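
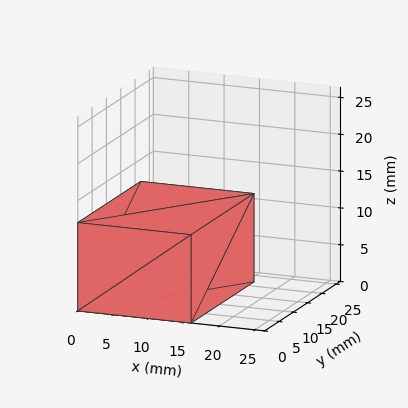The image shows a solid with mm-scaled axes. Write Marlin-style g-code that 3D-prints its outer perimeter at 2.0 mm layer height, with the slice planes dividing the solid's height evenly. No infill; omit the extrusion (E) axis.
Reading the render: the shape is a rectangular box, roughly 16 × 22 mm footprint and 12 mm tall (dimensions read to the nearest mm from the axis ticks). For the g-code, the solid's height is divided into equal slices at the stated Δz and each level perimeter traced with G1 moves after a G0 lift.

; perimeter-only toolpath
G21 ; units = mm
G90 ; absolute positioning
G28 ; home
; layer 1
G0 Z2.0
G0 X0.0 Y0.0
G1 X16.0 Y0.0
G1 X16.0 Y22.0
G1 X0.0 Y22.0
G1 X0.0 Y0.0
; layer 2
G0 Z4.0
G0 X0.0 Y0.0
G1 X16.0 Y0.0
G1 X16.0 Y22.0
G1 X0.0 Y22.0
G1 X0.0 Y0.0
; layer 3
G0 Z6.0
G0 X0.0 Y0.0
G1 X16.0 Y0.0
G1 X16.0 Y22.0
G1 X0.0 Y22.0
G1 X0.0 Y0.0
; layer 4
G0 Z8.0
G0 X0.0 Y0.0
G1 X16.0 Y0.0
G1 X16.0 Y22.0
G1 X0.0 Y22.0
G1 X0.0 Y0.0
; layer 5
G0 Z10.0
G0 X0.0 Y0.0
G1 X16.0 Y0.0
G1 X16.0 Y22.0
G1 X0.0 Y22.0
G1 X0.0 Y0.0
; layer 6
G0 Z12.0
G0 X0.0 Y0.0
G1 X16.0 Y0.0
G1 X16.0 Y22.0
G1 X0.0 Y22.0
G1 X0.0 Y0.0
M2 ; end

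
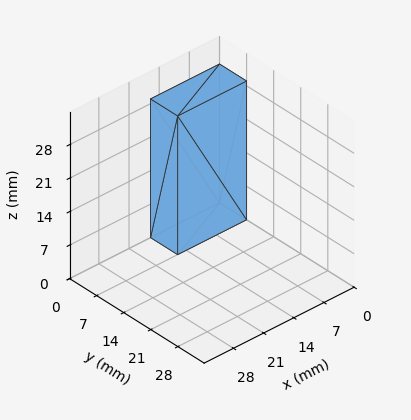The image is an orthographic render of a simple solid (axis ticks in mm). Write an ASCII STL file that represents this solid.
Reading the render: the shape is a rectangular box, roughly 16 × 7 mm footprint and 29 mm tall (dimensions read to the nearest mm from the axis ticks). For the STL, each face is triangulated and given an outward normal.

solid part
  facet normal 0.0000 0.0000 -1.0000
    outer loop
      vertex 16.00 7.00 0.00
      vertex 16.00 0.00 0.00
      vertex 0.00 0.00 0.00
    endloop
  endfacet
  facet normal 0.0000 0.0000 -1.0000
    outer loop
      vertex 0.00 7.00 0.00
      vertex 16.00 7.00 0.00
      vertex 0.00 0.00 0.00
    endloop
  endfacet
  facet normal 0.0000 0.0000 1.0000
    outer loop
      vertex 0.00 0.00 29.00
      vertex 16.00 0.00 29.00
      vertex 16.00 7.00 29.00
    endloop
  endfacet
  facet normal 0.0000 0.0000 1.0000
    outer loop
      vertex 0.00 0.00 29.00
      vertex 16.00 7.00 29.00
      vertex 0.00 7.00 29.00
    endloop
  endfacet
  facet normal 0.0000 -1.0000 0.0000
    outer loop
      vertex 0.00 0.00 0.00
      vertex 16.00 0.00 0.00
      vertex 16.00 0.00 29.00
    endloop
  endfacet
  facet normal 0.0000 -1.0000 0.0000
    outer loop
      vertex 0.00 0.00 0.00
      vertex 16.00 0.00 29.00
      vertex 0.00 0.00 29.00
    endloop
  endfacet
  facet normal 0.0000 1.0000 0.0000
    outer loop
      vertex 16.00 7.00 29.00
      vertex 16.00 7.00 0.00
      vertex 0.00 7.00 0.00
    endloop
  endfacet
  facet normal 0.0000 1.0000 0.0000
    outer loop
      vertex 0.00 7.00 29.00
      vertex 16.00 7.00 29.00
      vertex 0.00 7.00 0.00
    endloop
  endfacet
  facet normal -1.0000 0.0000 0.0000
    outer loop
      vertex 0.00 7.00 29.00
      vertex 0.00 7.00 0.00
      vertex 0.00 0.00 0.00
    endloop
  endfacet
  facet normal -1.0000 0.0000 0.0000
    outer loop
      vertex 0.00 0.00 29.00
      vertex 0.00 7.00 29.00
      vertex 0.00 0.00 0.00
    endloop
  endfacet
  facet normal 1.0000 0.0000 0.0000
    outer loop
      vertex 16.00 0.00 0.00
      vertex 16.00 7.00 0.00
      vertex 16.00 7.00 29.00
    endloop
  endfacet
  facet normal 1.0000 0.0000 0.0000
    outer loop
      vertex 16.00 0.00 0.00
      vertex 16.00 7.00 29.00
      vertex 16.00 0.00 29.00
    endloop
  endfacet
endsolid part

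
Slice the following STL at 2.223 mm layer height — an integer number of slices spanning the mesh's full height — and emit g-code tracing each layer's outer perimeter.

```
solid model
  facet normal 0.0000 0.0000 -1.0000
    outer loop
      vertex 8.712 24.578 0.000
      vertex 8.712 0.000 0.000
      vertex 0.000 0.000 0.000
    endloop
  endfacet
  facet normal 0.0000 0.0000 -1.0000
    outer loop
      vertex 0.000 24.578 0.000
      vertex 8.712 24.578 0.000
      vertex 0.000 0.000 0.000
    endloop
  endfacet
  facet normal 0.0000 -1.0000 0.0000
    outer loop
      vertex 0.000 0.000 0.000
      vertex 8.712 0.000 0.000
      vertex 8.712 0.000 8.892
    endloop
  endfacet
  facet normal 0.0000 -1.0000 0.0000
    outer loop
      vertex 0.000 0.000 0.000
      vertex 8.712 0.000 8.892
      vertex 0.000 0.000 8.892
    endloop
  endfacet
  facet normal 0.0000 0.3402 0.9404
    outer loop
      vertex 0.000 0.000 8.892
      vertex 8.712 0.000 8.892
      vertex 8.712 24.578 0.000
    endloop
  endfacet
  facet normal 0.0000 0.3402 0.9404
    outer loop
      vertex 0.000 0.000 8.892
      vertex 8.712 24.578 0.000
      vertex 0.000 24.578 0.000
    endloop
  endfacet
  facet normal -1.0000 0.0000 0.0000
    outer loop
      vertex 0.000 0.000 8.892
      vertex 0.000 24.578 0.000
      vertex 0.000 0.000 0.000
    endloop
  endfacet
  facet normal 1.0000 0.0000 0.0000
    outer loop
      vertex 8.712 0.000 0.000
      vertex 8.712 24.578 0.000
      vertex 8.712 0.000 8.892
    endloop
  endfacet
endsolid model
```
; perimeter-only toolpath
G21 ; units = mm
G90 ; absolute positioning
G28 ; home
; layer 1
G0 Z2.223
G0 X0.000 Y0.000
G1 X8.712 Y0.000
G1 X8.712 Y18.433
G1 X0.000 Y18.433
G1 X0.000 Y0.000
; layer 2
G0 Z4.446
G0 X0.000 Y0.000
G1 X8.712 Y0.000
G1 X8.712 Y12.289
G1 X0.000 Y12.289
G1 X0.000 Y0.000
; layer 3
G0 Z6.669
G0 X0.000 Y0.000
G1 X8.712 Y0.000
G1 X8.712 Y6.144
G1 X0.000 Y6.144
G1 X0.000 Y0.000
M2 ; end

The solid is a wedge (ramp): 8.71 × 24.6 mm base, rising to 8.89 mm along the y=0 edge and sloping linearly to z=0 at y=24.6. Slicing at Δz = 2.223 mm — 4 equal slices spanning the solid's height, so layer i sits at z = i·h/4 — gives 3 non-empty perimeters. Each is a 4-segment closed polygon; G0 lifts to the layer z and rapids to the start vertex, then G1 traces the edges. The cross-section shrinks linearly with z (the slice at the apex is degenerate and omitted).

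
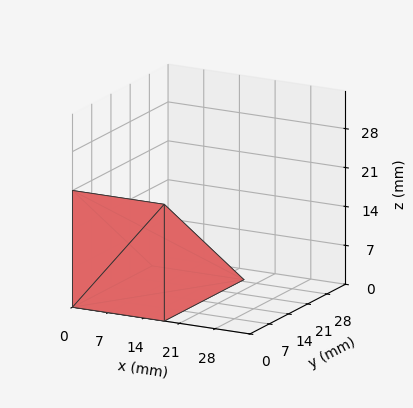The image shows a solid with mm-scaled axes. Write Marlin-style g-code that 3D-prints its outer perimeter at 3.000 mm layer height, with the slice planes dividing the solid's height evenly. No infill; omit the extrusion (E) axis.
Reading the render: the shape is a wedge (ramp): 18 × 29 mm base, rising to 21 mm along the y=0 edge and sloping linearly to z=0 at y=29 (dimensions read to the nearest mm from the axis ticks). For the g-code, the solid's height is divided into equal slices at the stated Δz and each level perimeter traced with G1 moves after a G0 lift.

; perimeter-only toolpath
G21 ; units = mm
G90 ; absolute positioning
G28 ; home
; layer 1
G0 Z3.000
G0 X0.000 Y0.000
G1 X18.000 Y0.000
G1 X18.000 Y24.857
G1 X0.000 Y24.857
G1 X0.000 Y0.000
; layer 2
G0 Z6.000
G0 X0.000 Y0.000
G1 X18.000 Y0.000
G1 X18.000 Y20.714
G1 X0.000 Y20.714
G1 X0.000 Y0.000
; layer 3
G0 Z9.000
G0 X0.000 Y0.000
G1 X18.000 Y0.000
G1 X18.000 Y16.571
G1 X0.000 Y16.571
G1 X0.000 Y0.000
; layer 4
G0 Z12.000
G0 X0.000 Y0.000
G1 X18.000 Y0.000
G1 X18.000 Y12.429
G1 X0.000 Y12.429
G1 X0.000 Y0.000
; layer 5
G0 Z15.000
G0 X0.000 Y0.000
G1 X18.000 Y0.000
G1 X18.000 Y8.286
G1 X0.000 Y8.286
G1 X0.000 Y0.000
; layer 6
G0 Z18.000
G0 X0.000 Y0.000
G1 X18.000 Y0.000
G1 X18.000 Y4.143
G1 X0.000 Y4.143
G1 X0.000 Y0.000
M2 ; end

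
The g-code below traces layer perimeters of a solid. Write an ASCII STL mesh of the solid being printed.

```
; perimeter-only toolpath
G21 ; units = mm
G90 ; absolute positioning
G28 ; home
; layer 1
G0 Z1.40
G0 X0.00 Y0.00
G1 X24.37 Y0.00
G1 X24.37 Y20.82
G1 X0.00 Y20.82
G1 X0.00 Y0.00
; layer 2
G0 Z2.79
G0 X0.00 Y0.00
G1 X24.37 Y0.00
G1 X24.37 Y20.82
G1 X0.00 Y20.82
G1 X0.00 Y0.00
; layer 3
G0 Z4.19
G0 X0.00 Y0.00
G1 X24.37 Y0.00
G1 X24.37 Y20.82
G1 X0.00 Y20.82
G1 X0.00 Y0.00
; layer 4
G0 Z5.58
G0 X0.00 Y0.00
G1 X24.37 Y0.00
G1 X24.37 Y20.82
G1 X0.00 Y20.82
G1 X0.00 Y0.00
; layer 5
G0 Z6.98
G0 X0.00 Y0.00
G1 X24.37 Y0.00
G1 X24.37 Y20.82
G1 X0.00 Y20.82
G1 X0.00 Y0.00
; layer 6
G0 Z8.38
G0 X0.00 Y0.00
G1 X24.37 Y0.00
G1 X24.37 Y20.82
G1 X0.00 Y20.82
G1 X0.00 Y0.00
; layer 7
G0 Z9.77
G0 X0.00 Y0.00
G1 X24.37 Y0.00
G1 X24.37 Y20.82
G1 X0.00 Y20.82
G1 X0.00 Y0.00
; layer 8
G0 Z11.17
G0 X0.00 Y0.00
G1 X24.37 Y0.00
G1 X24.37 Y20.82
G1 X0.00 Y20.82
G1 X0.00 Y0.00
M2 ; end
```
solid part
  facet normal 0.0000 0.0000 -1.0000
    outer loop
      vertex 24.37 20.82 0.00
      vertex 24.37 0.00 0.00
      vertex 0.00 0.00 0.00
    endloop
  endfacet
  facet normal 0.0000 0.0000 -1.0000
    outer loop
      vertex 0.00 20.82 0.00
      vertex 24.37 20.82 0.00
      vertex 0.00 0.00 0.00
    endloop
  endfacet
  facet normal 0.0000 0.0000 1.0000
    outer loop
      vertex 0.00 0.00 11.17
      vertex 24.37 0.00 11.17
      vertex 24.37 20.82 11.17
    endloop
  endfacet
  facet normal 0.0000 0.0000 1.0000
    outer loop
      vertex 0.00 0.00 11.17
      vertex 24.37 20.82 11.17
      vertex 0.00 20.82 11.17
    endloop
  endfacet
  facet normal 0.0000 -1.0000 0.0000
    outer loop
      vertex 0.00 0.00 0.00
      vertex 24.37 0.00 0.00
      vertex 24.37 0.00 11.17
    endloop
  endfacet
  facet normal 0.0000 -1.0000 0.0000
    outer loop
      vertex 0.00 0.00 0.00
      vertex 24.37 0.00 11.17
      vertex 0.00 0.00 11.17
    endloop
  endfacet
  facet normal 0.0000 1.0000 0.0000
    outer loop
      vertex 24.37 20.82 11.17
      vertex 24.37 20.82 0.00
      vertex 0.00 20.82 0.00
    endloop
  endfacet
  facet normal 0.0000 1.0000 0.0000
    outer loop
      vertex 0.00 20.82 11.17
      vertex 24.37 20.82 11.17
      vertex 0.00 20.82 0.00
    endloop
  endfacet
  facet normal -1.0000 0.0000 0.0000
    outer loop
      vertex 0.00 20.82 11.17
      vertex 0.00 20.82 0.00
      vertex 0.00 0.00 0.00
    endloop
  endfacet
  facet normal -1.0000 0.0000 0.0000
    outer loop
      vertex 0.00 0.00 11.17
      vertex 0.00 20.82 11.17
      vertex 0.00 0.00 0.00
    endloop
  endfacet
  facet normal 1.0000 0.0000 0.0000
    outer loop
      vertex 24.37 0.00 0.00
      vertex 24.37 20.82 0.00
      vertex 24.37 20.82 11.17
    endloop
  endfacet
  facet normal 1.0000 0.0000 0.0000
    outer loop
      vertex 24.37 0.00 0.00
      vertex 24.37 20.82 11.17
      vertex 24.37 0.00 11.17
    endloop
  endfacet
endsolid part

The G0 Z moves step by Δz≈1.40 mm. Every layer's G1 loop is the same polygon, so the solid is a straight extrusion of it from z=0 to z≈11.2. Closing with flat bottom and top caps and triangulating gives 12 facets — a rectangular box, roughly 24.4 × 20.8 mm footprint and 11.2 mm tall.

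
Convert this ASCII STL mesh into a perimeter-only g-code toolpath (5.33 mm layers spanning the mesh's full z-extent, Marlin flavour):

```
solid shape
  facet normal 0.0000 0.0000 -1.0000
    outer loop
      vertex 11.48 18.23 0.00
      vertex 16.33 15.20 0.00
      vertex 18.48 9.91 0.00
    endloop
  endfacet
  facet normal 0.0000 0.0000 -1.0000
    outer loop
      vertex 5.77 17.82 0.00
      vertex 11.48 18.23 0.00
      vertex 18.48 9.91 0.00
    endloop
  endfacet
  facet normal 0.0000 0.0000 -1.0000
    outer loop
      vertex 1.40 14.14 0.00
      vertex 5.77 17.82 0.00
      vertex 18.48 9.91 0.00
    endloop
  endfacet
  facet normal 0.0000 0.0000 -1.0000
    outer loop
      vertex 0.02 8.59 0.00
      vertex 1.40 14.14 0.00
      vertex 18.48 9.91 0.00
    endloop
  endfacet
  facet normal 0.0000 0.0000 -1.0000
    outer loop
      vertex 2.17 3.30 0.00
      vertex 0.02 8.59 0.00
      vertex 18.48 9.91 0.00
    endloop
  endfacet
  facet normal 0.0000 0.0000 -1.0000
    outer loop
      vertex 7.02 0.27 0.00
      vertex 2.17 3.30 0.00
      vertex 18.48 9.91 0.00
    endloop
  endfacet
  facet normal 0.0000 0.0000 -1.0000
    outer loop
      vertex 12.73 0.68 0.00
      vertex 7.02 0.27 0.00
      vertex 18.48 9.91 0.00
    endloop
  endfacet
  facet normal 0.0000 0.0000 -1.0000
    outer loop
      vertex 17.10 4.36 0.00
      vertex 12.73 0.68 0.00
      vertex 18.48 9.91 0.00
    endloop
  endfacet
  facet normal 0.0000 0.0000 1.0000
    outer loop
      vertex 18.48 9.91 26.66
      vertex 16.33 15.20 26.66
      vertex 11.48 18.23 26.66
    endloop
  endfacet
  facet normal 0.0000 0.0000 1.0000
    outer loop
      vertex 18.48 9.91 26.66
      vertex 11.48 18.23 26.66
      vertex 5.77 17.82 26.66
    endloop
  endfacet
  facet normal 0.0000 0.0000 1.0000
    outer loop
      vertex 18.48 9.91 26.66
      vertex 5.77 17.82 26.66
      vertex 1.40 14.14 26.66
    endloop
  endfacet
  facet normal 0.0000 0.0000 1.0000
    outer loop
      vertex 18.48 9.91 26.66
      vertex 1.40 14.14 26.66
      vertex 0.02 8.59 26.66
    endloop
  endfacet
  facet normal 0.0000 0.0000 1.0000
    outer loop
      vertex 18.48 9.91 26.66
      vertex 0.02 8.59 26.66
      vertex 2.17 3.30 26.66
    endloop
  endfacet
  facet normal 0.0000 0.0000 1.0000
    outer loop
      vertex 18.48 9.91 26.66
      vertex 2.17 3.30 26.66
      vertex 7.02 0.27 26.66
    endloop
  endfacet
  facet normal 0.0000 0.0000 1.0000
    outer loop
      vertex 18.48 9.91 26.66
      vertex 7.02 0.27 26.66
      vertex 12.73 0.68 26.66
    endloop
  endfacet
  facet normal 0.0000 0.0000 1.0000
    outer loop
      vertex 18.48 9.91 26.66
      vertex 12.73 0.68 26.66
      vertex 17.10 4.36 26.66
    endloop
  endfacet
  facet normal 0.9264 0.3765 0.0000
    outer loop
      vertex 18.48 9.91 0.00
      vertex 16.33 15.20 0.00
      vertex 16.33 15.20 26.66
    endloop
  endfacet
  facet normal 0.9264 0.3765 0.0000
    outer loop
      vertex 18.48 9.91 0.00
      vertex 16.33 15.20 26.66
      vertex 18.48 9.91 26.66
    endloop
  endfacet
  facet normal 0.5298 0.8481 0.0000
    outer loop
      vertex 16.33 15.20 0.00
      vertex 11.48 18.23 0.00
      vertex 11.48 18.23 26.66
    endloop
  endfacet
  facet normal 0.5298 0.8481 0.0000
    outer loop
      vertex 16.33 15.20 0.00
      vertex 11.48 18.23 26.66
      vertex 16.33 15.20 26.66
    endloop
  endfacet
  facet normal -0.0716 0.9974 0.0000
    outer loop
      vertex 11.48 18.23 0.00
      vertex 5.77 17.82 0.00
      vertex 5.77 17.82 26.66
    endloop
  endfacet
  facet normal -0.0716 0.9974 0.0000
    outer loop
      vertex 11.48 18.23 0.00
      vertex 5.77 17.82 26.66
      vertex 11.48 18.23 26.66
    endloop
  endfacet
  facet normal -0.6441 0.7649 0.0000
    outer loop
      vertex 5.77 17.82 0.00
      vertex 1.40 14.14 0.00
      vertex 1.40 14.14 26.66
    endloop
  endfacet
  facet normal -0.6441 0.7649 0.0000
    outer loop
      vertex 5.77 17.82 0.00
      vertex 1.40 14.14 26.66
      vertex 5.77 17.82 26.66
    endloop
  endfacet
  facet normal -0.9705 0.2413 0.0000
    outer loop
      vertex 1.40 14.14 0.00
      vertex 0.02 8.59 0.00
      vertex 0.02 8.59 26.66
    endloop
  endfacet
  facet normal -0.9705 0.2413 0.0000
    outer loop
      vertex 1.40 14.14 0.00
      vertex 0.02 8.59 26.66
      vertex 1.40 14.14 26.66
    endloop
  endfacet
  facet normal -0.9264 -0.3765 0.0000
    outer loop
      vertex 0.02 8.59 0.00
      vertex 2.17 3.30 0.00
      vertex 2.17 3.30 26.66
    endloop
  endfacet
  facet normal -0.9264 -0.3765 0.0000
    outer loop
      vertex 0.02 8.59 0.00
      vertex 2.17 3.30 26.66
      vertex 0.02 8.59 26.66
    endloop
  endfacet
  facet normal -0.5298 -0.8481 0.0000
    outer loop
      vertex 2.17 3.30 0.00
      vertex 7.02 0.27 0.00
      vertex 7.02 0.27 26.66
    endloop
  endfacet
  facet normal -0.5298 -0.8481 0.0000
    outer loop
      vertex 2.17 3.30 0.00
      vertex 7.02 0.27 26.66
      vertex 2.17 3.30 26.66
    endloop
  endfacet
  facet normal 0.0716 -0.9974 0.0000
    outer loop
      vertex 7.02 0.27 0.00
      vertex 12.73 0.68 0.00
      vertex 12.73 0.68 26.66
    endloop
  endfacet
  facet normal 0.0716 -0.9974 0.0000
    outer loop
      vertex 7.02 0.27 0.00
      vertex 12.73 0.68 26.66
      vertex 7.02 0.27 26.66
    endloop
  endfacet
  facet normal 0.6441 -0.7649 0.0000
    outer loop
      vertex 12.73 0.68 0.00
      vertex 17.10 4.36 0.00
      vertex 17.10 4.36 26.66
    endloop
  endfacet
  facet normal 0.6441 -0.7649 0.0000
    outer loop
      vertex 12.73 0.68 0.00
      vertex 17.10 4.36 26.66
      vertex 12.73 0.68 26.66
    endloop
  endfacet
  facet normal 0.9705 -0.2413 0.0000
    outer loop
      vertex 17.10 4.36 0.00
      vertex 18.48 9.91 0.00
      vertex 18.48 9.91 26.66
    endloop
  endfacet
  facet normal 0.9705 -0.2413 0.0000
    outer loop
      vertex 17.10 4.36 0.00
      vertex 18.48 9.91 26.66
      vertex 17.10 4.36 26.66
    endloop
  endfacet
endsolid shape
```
; perimeter-only toolpath
G21 ; units = mm
G90 ; absolute positioning
G28 ; home
; layer 1
G0 Z5.33
G0 X18.48 Y9.91
G1 X16.33 Y15.20
G1 X11.48 Y18.23
G1 X5.77 Y17.82
G1 X1.40 Y14.14
G1 X0.02 Y8.59
G1 X2.17 Y3.30
G1 X7.02 Y0.27
G1 X12.73 Y0.68
G1 X17.10 Y4.36
G1 X18.48 Y9.91
; layer 2
G0 Z10.66
G0 X18.48 Y9.91
G1 X16.33 Y15.20
G1 X11.48 Y18.23
G1 X5.77 Y17.82
G1 X1.40 Y14.14
G1 X0.02 Y8.59
G1 X2.17 Y3.30
G1 X7.02 Y0.27
G1 X12.73 Y0.68
G1 X17.10 Y4.36
G1 X18.48 Y9.91
; layer 3
G0 Z16.00
G0 X18.48 Y9.91
G1 X16.33 Y15.20
G1 X11.48 Y18.23
G1 X5.77 Y17.82
G1 X1.40 Y14.14
G1 X0.02 Y8.59
G1 X2.17 Y3.30
G1 X7.02 Y0.27
G1 X12.73 Y0.68
G1 X17.10 Y4.36
G1 X18.48 Y9.91
; layer 4
G0 Z21.33
G0 X18.48 Y9.91
G1 X16.33 Y15.20
G1 X11.48 Y18.23
G1 X5.77 Y17.82
G1 X1.40 Y14.14
G1 X0.02 Y8.59
G1 X2.17 Y3.30
G1 X7.02 Y0.27
G1 X12.73 Y0.68
G1 X17.10 Y4.36
G1 X18.48 Y9.91
; layer 5
G0 Z26.66
G0 X18.48 Y9.91
G1 X16.33 Y15.20
G1 X11.48 Y18.23
G1 X5.77 Y17.82
G1 X1.40 Y14.14
G1 X0.02 Y8.59
G1 X2.17 Y3.30
G1 X7.02 Y0.27
G1 X12.73 Y0.68
G1 X17.10 Y4.36
G1 X18.48 Y9.91
M2 ; end

The solid is a regular 10-sided prism (a cylinder approximated with 10 flat sides), circumscribed radius ≈ 9.25 mm, height ≈ 26.7 mm. Slicing at Δz = 5.33 mm — 5 equal slices spanning the solid's height, so layer i sits at z = i·h/5 — gives 5 non-empty perimeters. Each is a 10-segment closed polygon; G0 lifts to the layer z and rapids to the start vertex, then G1 traces the edges.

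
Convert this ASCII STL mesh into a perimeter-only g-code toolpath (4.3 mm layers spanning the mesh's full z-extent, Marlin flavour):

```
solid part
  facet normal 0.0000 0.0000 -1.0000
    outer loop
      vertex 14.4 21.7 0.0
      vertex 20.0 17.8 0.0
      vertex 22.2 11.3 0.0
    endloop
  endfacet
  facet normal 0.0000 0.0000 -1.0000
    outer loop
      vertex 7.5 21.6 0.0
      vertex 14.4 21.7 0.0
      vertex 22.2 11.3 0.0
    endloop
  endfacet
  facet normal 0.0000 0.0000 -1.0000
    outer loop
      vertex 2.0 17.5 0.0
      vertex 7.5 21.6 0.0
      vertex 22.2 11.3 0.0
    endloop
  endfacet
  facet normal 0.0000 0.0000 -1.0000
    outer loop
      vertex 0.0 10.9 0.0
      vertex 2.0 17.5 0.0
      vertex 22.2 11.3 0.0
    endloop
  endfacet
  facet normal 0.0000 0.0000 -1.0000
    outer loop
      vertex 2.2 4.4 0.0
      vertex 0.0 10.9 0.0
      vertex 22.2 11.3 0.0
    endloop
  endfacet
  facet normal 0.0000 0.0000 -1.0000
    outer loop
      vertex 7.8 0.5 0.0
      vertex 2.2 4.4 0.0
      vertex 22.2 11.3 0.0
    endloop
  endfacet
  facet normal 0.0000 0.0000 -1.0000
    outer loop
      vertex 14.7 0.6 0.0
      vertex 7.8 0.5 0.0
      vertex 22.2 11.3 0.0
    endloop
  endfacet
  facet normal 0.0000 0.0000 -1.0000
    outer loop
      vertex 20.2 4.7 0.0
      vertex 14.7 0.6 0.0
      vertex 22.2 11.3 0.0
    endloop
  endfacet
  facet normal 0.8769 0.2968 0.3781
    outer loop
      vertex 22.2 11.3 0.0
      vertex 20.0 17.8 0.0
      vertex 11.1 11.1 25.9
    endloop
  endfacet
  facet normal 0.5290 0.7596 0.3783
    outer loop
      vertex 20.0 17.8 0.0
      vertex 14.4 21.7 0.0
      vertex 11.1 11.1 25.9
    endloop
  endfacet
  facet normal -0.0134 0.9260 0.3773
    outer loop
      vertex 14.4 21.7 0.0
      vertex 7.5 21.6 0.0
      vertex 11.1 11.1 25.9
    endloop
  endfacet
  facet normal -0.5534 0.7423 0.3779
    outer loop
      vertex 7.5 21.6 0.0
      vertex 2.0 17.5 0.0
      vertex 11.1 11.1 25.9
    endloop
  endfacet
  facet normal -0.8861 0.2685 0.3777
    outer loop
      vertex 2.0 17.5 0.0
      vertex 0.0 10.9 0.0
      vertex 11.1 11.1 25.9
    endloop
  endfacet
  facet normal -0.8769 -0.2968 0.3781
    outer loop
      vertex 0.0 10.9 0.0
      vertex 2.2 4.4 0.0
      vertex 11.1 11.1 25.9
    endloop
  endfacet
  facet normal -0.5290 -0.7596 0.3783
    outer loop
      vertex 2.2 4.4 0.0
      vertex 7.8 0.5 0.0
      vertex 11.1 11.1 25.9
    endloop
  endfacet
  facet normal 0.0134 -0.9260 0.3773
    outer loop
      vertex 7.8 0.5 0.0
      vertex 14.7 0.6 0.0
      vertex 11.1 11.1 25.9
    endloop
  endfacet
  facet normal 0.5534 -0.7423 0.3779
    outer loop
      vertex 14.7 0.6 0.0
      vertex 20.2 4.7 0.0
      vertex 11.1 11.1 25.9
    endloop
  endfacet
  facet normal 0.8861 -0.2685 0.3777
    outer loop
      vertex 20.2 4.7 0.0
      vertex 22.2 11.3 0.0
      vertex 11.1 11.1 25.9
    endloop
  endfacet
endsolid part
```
; perimeter-only toolpath
G21 ; units = mm
G90 ; absolute positioning
G28 ; home
; layer 1
G0 Z4.3
G0 X20.3 Y11.3
G1 X18.5 Y16.7
G1 X13.8 Y19.9
G1 X8.1 Y19.9
G1 X3.5 Y16.4
G1 X1.8 Y10.9
G1 X3.7 Y5.5
G1 X8.3 Y2.3
G1 X14.1 Y2.3
G1 X18.7 Y5.8
G1 X20.3 Y11.3
; layer 2
G0 Z8.6
G0 X18.5 Y11.2
G1 X17.0 Y15.6
G1 X13.3 Y18.2
G1 X8.7 Y18.1
G1 X5.0 Y15.4
G1 X3.7 Y11.0
G1 X5.2 Y6.6
G1 X8.9 Y4.0
G1 X13.5 Y4.1
G1 X17.2 Y6.8
G1 X18.5 Y11.2
; layer 3
G0 Z12.9
G0 X16.6 Y11.2
G1 X15.6 Y14.4
G1 X12.8 Y16.4
G1 X9.3 Y16.4
G1 X6.5 Y14.3
G1 X5.5 Y11.0
G1 X6.7 Y7.8
G1 X9.4 Y5.8
G1 X12.9 Y5.8
G1 X15.6 Y7.9
G1 X16.6 Y11.2
; layer 4
G0 Z17.3
G0 X14.8 Y11.2
G1 X14.1 Y13.3
G1 X12.2 Y14.6
G1 X9.9 Y14.6
G1 X8.1 Y13.2
G1 X7.4 Y11.0
G1 X8.1 Y8.9
G1 X10.0 Y7.6
G1 X12.3 Y7.6
G1 X14.1 Y9.0
G1 X14.8 Y11.2
; layer 5
G0 Z21.6
G0 X12.9 Y11.1
G1 X12.6 Y12.2
G1 X11.6 Y12.9
G1 X10.5 Y12.8
G1 X9.6 Y12.2
G1 X9.2 Y11.1
G1 X9.6 Y10.0
G1 X10.5 Y9.3
G1 X11.7 Y9.3
G1 X12.6 Y10.0
G1 X12.9 Y11.1
M2 ; end

The solid is a regular 10-sided pyramid, base circumscribed radius ≈ 11.1 mm, apex at z ≈ 25.9 mm. Slicing at Δz = 4.3 mm — 6 equal slices spanning the solid's height, so layer i sits at z = i·h/6 — gives 5 non-empty perimeters. Each is a 10-segment closed polygon; G0 lifts to the layer z and rapids to the start vertex, then G1 traces the edges. The cross-section shrinks linearly with z (the slice at the apex is degenerate and omitted).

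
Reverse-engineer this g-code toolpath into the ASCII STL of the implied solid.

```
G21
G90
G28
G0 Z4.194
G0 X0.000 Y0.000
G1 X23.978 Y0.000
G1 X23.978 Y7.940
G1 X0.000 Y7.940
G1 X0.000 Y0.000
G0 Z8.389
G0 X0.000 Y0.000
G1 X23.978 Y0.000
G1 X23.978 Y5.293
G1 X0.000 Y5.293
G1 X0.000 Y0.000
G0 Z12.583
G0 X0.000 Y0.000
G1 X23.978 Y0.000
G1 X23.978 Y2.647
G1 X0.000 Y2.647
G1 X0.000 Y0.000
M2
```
solid part
  facet normal 0.0000 0.0000 -1.0000
    outer loop
      vertex 23.978 10.586 0.000
      vertex 23.978 0.000 0.000
      vertex 0.000 0.000 0.000
    endloop
  endfacet
  facet normal 0.0000 0.0000 -1.0000
    outer loop
      vertex 0.000 10.586 0.000
      vertex 23.978 10.586 0.000
      vertex 0.000 0.000 0.000
    endloop
  endfacet
  facet normal 0.0000 -1.0000 0.0000
    outer loop
      vertex 0.000 0.000 0.000
      vertex 23.978 0.000 0.000
      vertex 23.978 0.000 16.778
    endloop
  endfacet
  facet normal 0.0000 -1.0000 0.0000
    outer loop
      vertex 0.000 0.000 0.000
      vertex 23.978 0.000 16.778
      vertex 0.000 0.000 16.778
    endloop
  endfacet
  facet normal 0.0000 0.8457 0.5336
    outer loop
      vertex 0.000 0.000 16.778
      vertex 23.978 0.000 16.778
      vertex 23.978 10.586 0.000
    endloop
  endfacet
  facet normal 0.0000 0.8457 0.5336
    outer loop
      vertex 0.000 0.000 16.778
      vertex 23.978 10.586 0.000
      vertex 0.000 10.586 0.000
    endloop
  endfacet
  facet normal -1.0000 0.0000 0.0000
    outer loop
      vertex 0.000 0.000 16.778
      vertex 0.000 10.586 0.000
      vertex 0.000 0.000 0.000
    endloop
  endfacet
  facet normal 1.0000 0.0000 0.0000
    outer loop
      vertex 23.978 0.000 0.000
      vertex 23.978 10.586 0.000
      vertex 23.978 0.000 16.778
    endloop
  endfacet
endsolid part

The G0 Z moves step by Δz≈4.194 mm. The G1 loops shrink linearly with z, so the solid tapers from its base footprint up to z≈16.8. Closing with a flat bottom cap and the tapered top and triangulating gives 8 facets — a wedge (ramp): 24 × 10.6 mm base, rising to 16.8 mm along the y=0 edge and sloping linearly to z=0 at y=10.6.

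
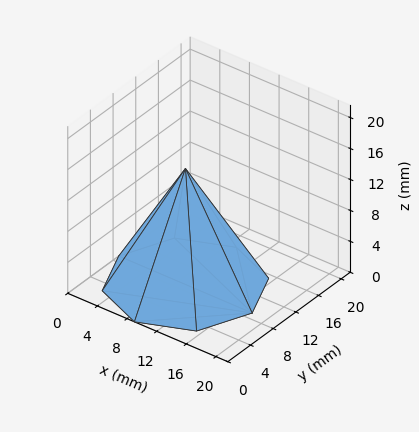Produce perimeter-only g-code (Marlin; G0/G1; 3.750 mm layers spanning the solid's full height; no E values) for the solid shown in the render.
Reading the render: the shape is a regular 8-sided pyramid, base circumscribed radius ≈ 9 mm, apex at z ≈ 15 mm (dimensions read to the nearest mm from the axis ticks). For the g-code, the solid's height is divided into equal slices at the stated Δz and each level perimeter traced with G1 moves after a G0 lift.

; perimeter-only toolpath
G21 ; units = mm
G90 ; absolute positioning
G28 ; home
; layer 1
G0 Z3.750
G0 X15.750 Y9.000
G1 X13.773 Y13.773
G1 X9.000 Y15.750
G1 X4.227 Y13.773
G1 X2.250 Y9.000
G1 X4.227 Y4.227
G1 X9.000 Y2.250
G1 X13.773 Y4.227
G1 X15.750 Y9.000
; layer 2
G0 Z7.500
G0 X13.500 Y9.000
G1 X12.182 Y12.182
G1 X9.000 Y13.500
G1 X5.818 Y12.182
G1 X4.500 Y9.000
G1 X5.818 Y5.818
G1 X9.000 Y4.500
G1 X12.182 Y5.818
G1 X13.500 Y9.000
; layer 3
G0 Z11.250
G0 X11.250 Y9.000
G1 X10.591 Y10.591
G1 X9.000 Y11.250
G1 X7.409 Y10.591
G1 X6.750 Y9.000
G1 X7.409 Y7.409
G1 X9.000 Y6.750
G1 X10.591 Y7.409
G1 X11.250 Y9.000
M2 ; end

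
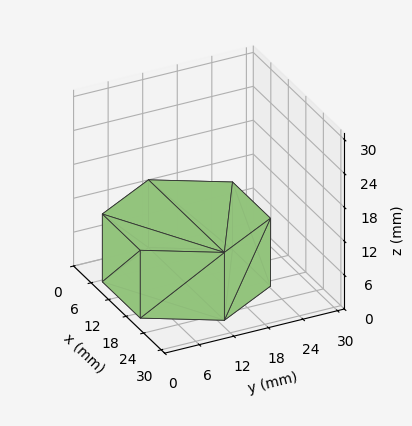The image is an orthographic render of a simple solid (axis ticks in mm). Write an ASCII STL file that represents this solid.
Reading the render: the shape is a regular 6-sided prism (a cylinder approximated with 6 flat sides), circumscribed radius ≈ 13 mm, height ≈ 12 mm (dimensions read to the nearest mm from the axis ticks). For the STL, each face is triangulated and given an outward normal.

solid part
  facet normal 0.0000 0.0000 -1.0000
    outer loop
      vertex 6.5 24.3 0.0
      vertex 19.5 24.3 0.0
      vertex 26.0 13.0 0.0
    endloop
  endfacet
  facet normal 0.0000 0.0000 -1.0000
    outer loop
      vertex 0.0 13.0 0.0
      vertex 6.5 24.3 0.0
      vertex 26.0 13.0 0.0
    endloop
  endfacet
  facet normal 0.0000 0.0000 -1.0000
    outer loop
      vertex 6.5 1.7 0.0
      vertex 0.0 13.0 0.0
      vertex 26.0 13.0 0.0
    endloop
  endfacet
  facet normal 0.0000 0.0000 -1.0000
    outer loop
      vertex 19.5 1.7 0.0
      vertex 6.5 1.7 0.0
      vertex 26.0 13.0 0.0
    endloop
  endfacet
  facet normal 0.0000 0.0000 1.0000
    outer loop
      vertex 26.0 13.0 12.0
      vertex 19.5 24.3 12.0
      vertex 6.5 24.3 12.0
    endloop
  endfacet
  facet normal 0.0000 0.0000 1.0000
    outer loop
      vertex 26.0 13.0 12.0
      vertex 6.5 24.3 12.0
      vertex 0.0 13.0 12.0
    endloop
  endfacet
  facet normal 0.0000 0.0000 1.0000
    outer loop
      vertex 26.0 13.0 12.0
      vertex 0.0 13.0 12.0
      vertex 6.5 1.7 12.0
    endloop
  endfacet
  facet normal 0.0000 0.0000 1.0000
    outer loop
      vertex 26.0 13.0 12.0
      vertex 6.5 1.7 12.0
      vertex 19.5 1.7 12.0
    endloop
  endfacet
  facet normal 0.8668 0.4986 0.0000
    outer loop
      vertex 26.0 13.0 0.0
      vertex 19.5 24.3 0.0
      vertex 19.5 24.3 12.0
    endloop
  endfacet
  facet normal 0.8668 0.4986 0.0000
    outer loop
      vertex 26.0 13.0 0.0
      vertex 19.5 24.3 12.0
      vertex 26.0 13.0 12.0
    endloop
  endfacet
  facet normal 0.0000 1.0000 0.0000
    outer loop
      vertex 19.5 24.3 0.0
      vertex 6.5 24.3 0.0
      vertex 6.5 24.3 12.0
    endloop
  endfacet
  facet normal 0.0000 1.0000 0.0000
    outer loop
      vertex 19.5 24.3 0.0
      vertex 6.5 24.3 12.0
      vertex 19.5 24.3 12.0
    endloop
  endfacet
  facet normal -0.8668 0.4986 0.0000
    outer loop
      vertex 6.5 24.3 0.0
      vertex 0.0 13.0 0.0
      vertex 0.0 13.0 12.0
    endloop
  endfacet
  facet normal -0.8668 0.4986 0.0000
    outer loop
      vertex 6.5 24.3 0.0
      vertex 0.0 13.0 12.0
      vertex 6.5 24.3 12.0
    endloop
  endfacet
  facet normal -0.8668 -0.4986 0.0000
    outer loop
      vertex 0.0 13.0 0.0
      vertex 6.5 1.7 0.0
      vertex 6.5 1.7 12.0
    endloop
  endfacet
  facet normal -0.8668 -0.4986 0.0000
    outer loop
      vertex 0.0 13.0 0.0
      vertex 6.5 1.7 12.0
      vertex 0.0 13.0 12.0
    endloop
  endfacet
  facet normal 0.0000 -1.0000 0.0000
    outer loop
      vertex 6.5 1.7 0.0
      vertex 19.5 1.7 0.0
      vertex 19.5 1.7 12.0
    endloop
  endfacet
  facet normal 0.0000 -1.0000 0.0000
    outer loop
      vertex 6.5 1.7 0.0
      vertex 19.5 1.7 12.0
      vertex 6.5 1.7 12.0
    endloop
  endfacet
  facet normal 0.8668 -0.4986 0.0000
    outer loop
      vertex 19.5 1.7 0.0
      vertex 26.0 13.0 0.0
      vertex 26.0 13.0 12.0
    endloop
  endfacet
  facet normal 0.8668 -0.4986 0.0000
    outer loop
      vertex 19.5 1.7 0.0
      vertex 26.0 13.0 12.0
      vertex 19.5 1.7 12.0
    endloop
  endfacet
endsolid part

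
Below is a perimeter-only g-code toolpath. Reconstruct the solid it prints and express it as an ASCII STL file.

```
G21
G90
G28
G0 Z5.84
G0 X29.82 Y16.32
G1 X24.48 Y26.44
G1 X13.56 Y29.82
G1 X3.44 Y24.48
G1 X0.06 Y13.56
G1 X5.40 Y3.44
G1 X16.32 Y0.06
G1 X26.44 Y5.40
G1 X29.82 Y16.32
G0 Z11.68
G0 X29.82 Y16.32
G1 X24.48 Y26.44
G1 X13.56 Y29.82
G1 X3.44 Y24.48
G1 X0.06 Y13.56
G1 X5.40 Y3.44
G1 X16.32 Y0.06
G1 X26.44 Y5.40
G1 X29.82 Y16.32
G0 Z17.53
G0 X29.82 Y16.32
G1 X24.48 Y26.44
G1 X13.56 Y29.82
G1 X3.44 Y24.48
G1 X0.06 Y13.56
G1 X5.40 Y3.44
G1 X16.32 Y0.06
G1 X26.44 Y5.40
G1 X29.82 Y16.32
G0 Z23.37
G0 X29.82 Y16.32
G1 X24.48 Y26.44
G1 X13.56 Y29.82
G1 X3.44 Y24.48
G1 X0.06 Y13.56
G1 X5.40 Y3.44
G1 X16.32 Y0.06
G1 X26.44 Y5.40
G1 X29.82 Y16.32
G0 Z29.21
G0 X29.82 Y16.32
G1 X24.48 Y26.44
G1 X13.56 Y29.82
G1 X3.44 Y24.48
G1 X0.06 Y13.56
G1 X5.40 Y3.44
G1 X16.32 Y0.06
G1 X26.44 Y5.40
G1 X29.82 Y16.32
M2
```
solid part
  facet normal 0.0000 0.0000 -1.0000
    outer loop
      vertex 13.56 29.82 0.00
      vertex 24.48 26.44 0.00
      vertex 29.82 16.32 0.00
    endloop
  endfacet
  facet normal 0.0000 0.0000 -1.0000
    outer loop
      vertex 3.44 24.48 0.00
      vertex 13.56 29.82 0.00
      vertex 29.82 16.32 0.00
    endloop
  endfacet
  facet normal 0.0000 0.0000 -1.0000
    outer loop
      vertex 0.06 13.56 0.00
      vertex 3.44 24.48 0.00
      vertex 29.82 16.32 0.00
    endloop
  endfacet
  facet normal 0.0000 0.0000 -1.0000
    outer loop
      vertex 5.40 3.44 0.00
      vertex 0.06 13.56 0.00
      vertex 29.82 16.32 0.00
    endloop
  endfacet
  facet normal 0.0000 0.0000 -1.0000
    outer loop
      vertex 16.32 0.06 0.00
      vertex 5.40 3.44 0.00
      vertex 29.82 16.32 0.00
    endloop
  endfacet
  facet normal 0.0000 0.0000 -1.0000
    outer loop
      vertex 26.44 5.40 0.00
      vertex 16.32 0.06 0.00
      vertex 29.82 16.32 0.00
    endloop
  endfacet
  facet normal 0.0000 0.0000 1.0000
    outer loop
      vertex 29.82 16.32 29.21
      vertex 24.48 26.44 29.21
      vertex 13.56 29.82 29.21
    endloop
  endfacet
  facet normal 0.0000 0.0000 1.0000
    outer loop
      vertex 29.82 16.32 29.21
      vertex 13.56 29.82 29.21
      vertex 3.44 24.48 29.21
    endloop
  endfacet
  facet normal 0.0000 0.0000 1.0000
    outer loop
      vertex 29.82 16.32 29.21
      vertex 3.44 24.48 29.21
      vertex 0.06 13.56 29.21
    endloop
  endfacet
  facet normal 0.0000 0.0000 1.0000
    outer loop
      vertex 29.82 16.32 29.21
      vertex 0.06 13.56 29.21
      vertex 5.40 3.44 29.21
    endloop
  endfacet
  facet normal 0.0000 0.0000 1.0000
    outer loop
      vertex 29.82 16.32 29.21
      vertex 5.40 3.44 29.21
      vertex 16.32 0.06 29.21
    endloop
  endfacet
  facet normal 0.0000 0.0000 1.0000
    outer loop
      vertex 29.82 16.32 29.21
      vertex 16.32 0.06 29.21
      vertex 26.44 5.40 29.21
    endloop
  endfacet
  facet normal 0.8844 0.4667 0.0000
    outer loop
      vertex 29.82 16.32 0.00
      vertex 24.48 26.44 0.00
      vertex 24.48 26.44 29.21
    endloop
  endfacet
  facet normal 0.8844 0.4667 0.0000
    outer loop
      vertex 29.82 16.32 0.00
      vertex 24.48 26.44 29.21
      vertex 29.82 16.32 29.21
    endloop
  endfacet
  facet normal 0.2957 0.9553 0.0000
    outer loop
      vertex 24.48 26.44 0.00
      vertex 13.56 29.82 0.00
      vertex 13.56 29.82 29.21
    endloop
  endfacet
  facet normal 0.2957 0.9553 0.0000
    outer loop
      vertex 24.48 26.44 0.00
      vertex 13.56 29.82 29.21
      vertex 24.48 26.44 29.21
    endloop
  endfacet
  facet normal -0.4667 0.8844 0.0000
    outer loop
      vertex 13.56 29.82 0.00
      vertex 3.44 24.48 0.00
      vertex 3.44 24.48 29.21
    endloop
  endfacet
  facet normal -0.4667 0.8844 0.0000
    outer loop
      vertex 13.56 29.82 0.00
      vertex 3.44 24.48 29.21
      vertex 13.56 29.82 29.21
    endloop
  endfacet
  facet normal -0.9553 0.2957 0.0000
    outer loop
      vertex 3.44 24.48 0.00
      vertex 0.06 13.56 0.00
      vertex 0.06 13.56 29.21
    endloop
  endfacet
  facet normal -0.9553 0.2957 0.0000
    outer loop
      vertex 3.44 24.48 0.00
      vertex 0.06 13.56 29.21
      vertex 3.44 24.48 29.21
    endloop
  endfacet
  facet normal -0.8844 -0.4667 0.0000
    outer loop
      vertex 0.06 13.56 0.00
      vertex 5.40 3.44 0.00
      vertex 5.40 3.44 29.21
    endloop
  endfacet
  facet normal -0.8844 -0.4667 0.0000
    outer loop
      vertex 0.06 13.56 0.00
      vertex 5.40 3.44 29.21
      vertex 0.06 13.56 29.21
    endloop
  endfacet
  facet normal -0.2957 -0.9553 0.0000
    outer loop
      vertex 5.40 3.44 0.00
      vertex 16.32 0.06 0.00
      vertex 16.32 0.06 29.21
    endloop
  endfacet
  facet normal -0.2957 -0.9553 0.0000
    outer loop
      vertex 5.40 3.44 0.00
      vertex 16.32 0.06 29.21
      vertex 5.40 3.44 29.21
    endloop
  endfacet
  facet normal 0.4667 -0.8844 0.0000
    outer loop
      vertex 16.32 0.06 0.00
      vertex 26.44 5.40 0.00
      vertex 26.44 5.40 29.21
    endloop
  endfacet
  facet normal 0.4667 -0.8844 0.0000
    outer loop
      vertex 16.32 0.06 0.00
      vertex 26.44 5.40 29.21
      vertex 16.32 0.06 29.21
    endloop
  endfacet
  facet normal 0.9553 -0.2957 0.0000
    outer loop
      vertex 26.44 5.40 0.00
      vertex 29.82 16.32 0.00
      vertex 29.82 16.32 29.21
    endloop
  endfacet
  facet normal 0.9553 -0.2957 0.0000
    outer loop
      vertex 26.44 5.40 0.00
      vertex 29.82 16.32 29.21
      vertex 26.44 5.40 29.21
    endloop
  endfacet
endsolid part

The G0 Z moves step by Δz≈5.84 mm. Every layer's G1 loop is the same polygon, so the solid is a straight extrusion of it from z=0 to z≈29.2. Closing with flat bottom and top caps and triangulating gives 28 facets — a regular 8-sided prism (a cylinder approximated with 8 flat sides), circumscribed radius ≈ 14.9 mm, height ≈ 29.2 mm.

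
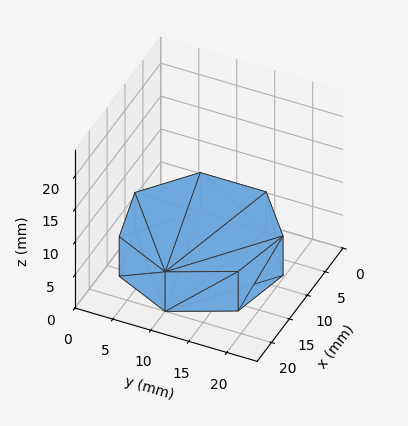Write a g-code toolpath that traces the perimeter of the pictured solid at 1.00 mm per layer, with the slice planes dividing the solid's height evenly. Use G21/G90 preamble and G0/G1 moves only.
Reading the render: the shape is a regular 7-sided prism (a cylinder approximated with 7 flat sides), circumscribed radius ≈ 10 mm, height ≈ 6 mm (dimensions read to the nearest mm from the axis ticks). For the g-code, the solid's height is divided into equal slices at the stated Δz and each level perimeter traced with G1 moves after a G0 lift.

; perimeter-only toolpath
G21 ; units = mm
G90 ; absolute positioning
G28 ; home
; layer 1
G0 Z1.00
G0 X20.00 Y10.00
G1 X16.23 Y17.82
G1 X7.77 Y19.75
G1 X0.99 Y14.34
G1 X0.99 Y5.66
G1 X7.77 Y0.25
G1 X16.23 Y2.18
G1 X20.00 Y10.00
; layer 2
G0 Z2.00
G0 X20.00 Y10.00
G1 X16.23 Y17.82
G1 X7.77 Y19.75
G1 X0.99 Y14.34
G1 X0.99 Y5.66
G1 X7.77 Y0.25
G1 X16.23 Y2.18
G1 X20.00 Y10.00
; layer 3
G0 Z3.00
G0 X20.00 Y10.00
G1 X16.23 Y17.82
G1 X7.77 Y19.75
G1 X0.99 Y14.34
G1 X0.99 Y5.66
G1 X7.77 Y0.25
G1 X16.23 Y2.18
G1 X20.00 Y10.00
; layer 4
G0 Z4.00
G0 X20.00 Y10.00
G1 X16.23 Y17.82
G1 X7.77 Y19.75
G1 X0.99 Y14.34
G1 X0.99 Y5.66
G1 X7.77 Y0.25
G1 X16.23 Y2.18
G1 X20.00 Y10.00
; layer 5
G0 Z5.00
G0 X20.00 Y10.00
G1 X16.23 Y17.82
G1 X7.77 Y19.75
G1 X0.99 Y14.34
G1 X0.99 Y5.66
G1 X7.77 Y0.25
G1 X16.23 Y2.18
G1 X20.00 Y10.00
; layer 6
G0 Z6.00
G0 X20.00 Y10.00
G1 X16.23 Y17.82
G1 X7.77 Y19.75
G1 X0.99 Y14.34
G1 X0.99 Y5.66
G1 X7.77 Y0.25
G1 X16.23 Y2.18
G1 X20.00 Y10.00
M2 ; end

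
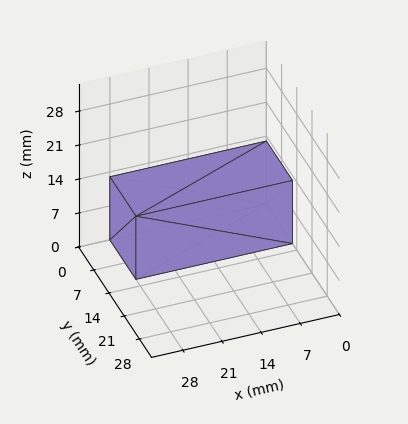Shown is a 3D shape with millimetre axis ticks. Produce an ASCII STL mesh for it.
Reading the render: the shape is a rectangular box, roughly 28 × 12 mm footprint and 13 mm tall (dimensions read to the nearest mm from the axis ticks). For the STL, each face is triangulated and given an outward normal.

solid part
  facet normal 0.0000 0.0000 -1.0000
    outer loop
      vertex 28.00 12.00 0.00
      vertex 28.00 0.00 0.00
      vertex 0.00 0.00 0.00
    endloop
  endfacet
  facet normal 0.0000 0.0000 -1.0000
    outer loop
      vertex 0.00 12.00 0.00
      vertex 28.00 12.00 0.00
      vertex 0.00 0.00 0.00
    endloop
  endfacet
  facet normal 0.0000 0.0000 1.0000
    outer loop
      vertex 0.00 0.00 13.00
      vertex 28.00 0.00 13.00
      vertex 28.00 12.00 13.00
    endloop
  endfacet
  facet normal 0.0000 0.0000 1.0000
    outer loop
      vertex 0.00 0.00 13.00
      vertex 28.00 12.00 13.00
      vertex 0.00 12.00 13.00
    endloop
  endfacet
  facet normal 0.0000 -1.0000 0.0000
    outer loop
      vertex 0.00 0.00 0.00
      vertex 28.00 0.00 0.00
      vertex 28.00 0.00 13.00
    endloop
  endfacet
  facet normal 0.0000 -1.0000 0.0000
    outer loop
      vertex 0.00 0.00 0.00
      vertex 28.00 0.00 13.00
      vertex 0.00 0.00 13.00
    endloop
  endfacet
  facet normal 0.0000 1.0000 0.0000
    outer loop
      vertex 28.00 12.00 13.00
      vertex 28.00 12.00 0.00
      vertex 0.00 12.00 0.00
    endloop
  endfacet
  facet normal 0.0000 1.0000 0.0000
    outer loop
      vertex 0.00 12.00 13.00
      vertex 28.00 12.00 13.00
      vertex 0.00 12.00 0.00
    endloop
  endfacet
  facet normal -1.0000 0.0000 0.0000
    outer loop
      vertex 0.00 12.00 13.00
      vertex 0.00 12.00 0.00
      vertex 0.00 0.00 0.00
    endloop
  endfacet
  facet normal -1.0000 0.0000 0.0000
    outer loop
      vertex 0.00 0.00 13.00
      vertex 0.00 12.00 13.00
      vertex 0.00 0.00 0.00
    endloop
  endfacet
  facet normal 1.0000 0.0000 0.0000
    outer loop
      vertex 28.00 0.00 0.00
      vertex 28.00 12.00 0.00
      vertex 28.00 12.00 13.00
    endloop
  endfacet
  facet normal 1.0000 0.0000 0.0000
    outer loop
      vertex 28.00 0.00 0.00
      vertex 28.00 12.00 13.00
      vertex 28.00 0.00 13.00
    endloop
  endfacet
endsolid part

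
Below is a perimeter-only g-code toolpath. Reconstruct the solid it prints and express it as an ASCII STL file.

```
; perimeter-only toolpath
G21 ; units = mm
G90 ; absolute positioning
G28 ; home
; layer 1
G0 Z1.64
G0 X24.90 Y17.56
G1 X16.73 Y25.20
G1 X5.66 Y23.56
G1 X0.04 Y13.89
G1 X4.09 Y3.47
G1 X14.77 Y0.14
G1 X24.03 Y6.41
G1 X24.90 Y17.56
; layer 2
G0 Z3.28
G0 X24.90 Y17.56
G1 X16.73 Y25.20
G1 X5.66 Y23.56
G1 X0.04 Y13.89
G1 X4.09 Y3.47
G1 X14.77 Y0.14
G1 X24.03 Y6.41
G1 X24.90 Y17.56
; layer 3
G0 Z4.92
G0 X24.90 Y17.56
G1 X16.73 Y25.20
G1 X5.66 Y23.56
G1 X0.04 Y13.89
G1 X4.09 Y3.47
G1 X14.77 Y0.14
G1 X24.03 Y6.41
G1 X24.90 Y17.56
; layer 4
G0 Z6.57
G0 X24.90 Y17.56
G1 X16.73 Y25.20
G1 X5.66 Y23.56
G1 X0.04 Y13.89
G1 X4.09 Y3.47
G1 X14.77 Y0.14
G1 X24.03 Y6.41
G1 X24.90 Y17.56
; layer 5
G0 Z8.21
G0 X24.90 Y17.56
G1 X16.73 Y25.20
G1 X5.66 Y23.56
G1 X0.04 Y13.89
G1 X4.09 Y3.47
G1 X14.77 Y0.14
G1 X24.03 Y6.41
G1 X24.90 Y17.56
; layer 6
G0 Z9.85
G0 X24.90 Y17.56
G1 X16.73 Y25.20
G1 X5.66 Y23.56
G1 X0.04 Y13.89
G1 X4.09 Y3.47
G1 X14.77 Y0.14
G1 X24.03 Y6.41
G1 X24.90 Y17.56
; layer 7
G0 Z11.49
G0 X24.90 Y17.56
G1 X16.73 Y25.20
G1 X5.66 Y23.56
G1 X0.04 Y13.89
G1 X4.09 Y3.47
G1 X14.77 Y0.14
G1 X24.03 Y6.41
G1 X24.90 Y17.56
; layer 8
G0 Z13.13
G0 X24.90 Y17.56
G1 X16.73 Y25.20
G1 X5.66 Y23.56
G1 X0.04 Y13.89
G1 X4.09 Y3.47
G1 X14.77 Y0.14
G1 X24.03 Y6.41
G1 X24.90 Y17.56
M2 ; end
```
solid part
  facet normal 0.0000 0.0000 -1.0000
    outer loop
      vertex 5.66 23.56 0.00
      vertex 16.73 25.20 0.00
      vertex 24.90 17.56 0.00
    endloop
  endfacet
  facet normal 0.0000 0.0000 -1.0000
    outer loop
      vertex 0.04 13.89 0.00
      vertex 5.66 23.56 0.00
      vertex 24.90 17.56 0.00
    endloop
  endfacet
  facet normal 0.0000 0.0000 -1.0000
    outer loop
      vertex 4.09 3.47 0.00
      vertex 0.04 13.89 0.00
      vertex 24.90 17.56 0.00
    endloop
  endfacet
  facet normal 0.0000 0.0000 -1.0000
    outer loop
      vertex 14.77 0.14 0.00
      vertex 4.09 3.47 0.00
      vertex 24.90 17.56 0.00
    endloop
  endfacet
  facet normal 0.0000 0.0000 -1.0000
    outer loop
      vertex 24.03 6.41 0.00
      vertex 14.77 0.14 0.00
      vertex 24.90 17.56 0.00
    endloop
  endfacet
  facet normal 0.0000 0.0000 1.0000
    outer loop
      vertex 24.90 17.56 13.13
      vertex 16.73 25.20 13.13
      vertex 5.66 23.56 13.13
    endloop
  endfacet
  facet normal 0.0000 0.0000 1.0000
    outer loop
      vertex 24.90 17.56 13.13
      vertex 5.66 23.56 13.13
      vertex 0.04 13.89 13.13
    endloop
  endfacet
  facet normal 0.0000 0.0000 1.0000
    outer loop
      vertex 24.90 17.56 13.13
      vertex 0.04 13.89 13.13
      vertex 4.09 3.47 13.13
    endloop
  endfacet
  facet normal 0.0000 0.0000 1.0000
    outer loop
      vertex 24.90 17.56 13.13
      vertex 4.09 3.47 13.13
      vertex 14.77 0.14 13.13
    endloop
  endfacet
  facet normal 0.0000 0.0000 1.0000
    outer loop
      vertex 24.90 17.56 13.13
      vertex 14.77 0.14 13.13
      vertex 24.03 6.41 13.13
    endloop
  endfacet
  facet normal 0.6830 0.7304 0.0000
    outer loop
      vertex 24.90 17.56 0.00
      vertex 16.73 25.20 0.00
      vertex 16.73 25.20 13.13
    endloop
  endfacet
  facet normal 0.6830 0.7304 0.0000
    outer loop
      vertex 24.90 17.56 0.00
      vertex 16.73 25.20 13.13
      vertex 24.90 17.56 13.13
    endloop
  endfacet
  facet normal -0.1465 0.9892 0.0000
    outer loop
      vertex 16.73 25.20 0.00
      vertex 5.66 23.56 0.00
      vertex 5.66 23.56 13.13
    endloop
  endfacet
  facet normal -0.1465 0.9892 0.0000
    outer loop
      vertex 16.73 25.20 0.00
      vertex 5.66 23.56 13.13
      vertex 16.73 25.20 13.13
    endloop
  endfacet
  facet normal -0.8646 0.5025 0.0000
    outer loop
      vertex 5.66 23.56 0.00
      vertex 0.04 13.89 0.00
      vertex 0.04 13.89 13.13
    endloop
  endfacet
  facet normal -0.8646 0.5025 0.0000
    outer loop
      vertex 5.66 23.56 0.00
      vertex 0.04 13.89 13.13
      vertex 5.66 23.56 13.13
    endloop
  endfacet
  facet normal -0.9321 -0.3623 0.0000
    outer loop
      vertex 0.04 13.89 0.00
      vertex 4.09 3.47 0.00
      vertex 4.09 3.47 13.13
    endloop
  endfacet
  facet normal -0.9321 -0.3623 0.0000
    outer loop
      vertex 0.04 13.89 0.00
      vertex 4.09 3.47 13.13
      vertex 0.04 13.89 13.13
    endloop
  endfacet
  facet normal -0.2977 -0.9547 0.0000
    outer loop
      vertex 4.09 3.47 0.00
      vertex 14.77 0.14 0.00
      vertex 14.77 0.14 13.13
    endloop
  endfacet
  facet normal -0.2977 -0.9547 0.0000
    outer loop
      vertex 4.09 3.47 0.00
      vertex 14.77 0.14 13.13
      vertex 4.09 3.47 13.13
    endloop
  endfacet
  facet normal 0.5607 -0.8280 0.0000
    outer loop
      vertex 14.77 0.14 0.00
      vertex 24.03 6.41 0.00
      vertex 24.03 6.41 13.13
    endloop
  endfacet
  facet normal 0.5607 -0.8280 0.0000
    outer loop
      vertex 14.77 0.14 0.00
      vertex 24.03 6.41 13.13
      vertex 14.77 0.14 13.13
    endloop
  endfacet
  facet normal 0.9970 -0.0778 0.0000
    outer loop
      vertex 24.03 6.41 0.00
      vertex 24.90 17.56 0.00
      vertex 24.90 17.56 13.13
    endloop
  endfacet
  facet normal 0.9970 -0.0778 0.0000
    outer loop
      vertex 24.03 6.41 0.00
      vertex 24.90 17.56 13.13
      vertex 24.03 6.41 13.13
    endloop
  endfacet
endsolid part

The G0 Z moves step by Δz≈1.64 mm. Every layer's G1 loop is the same polygon, so the solid is a straight extrusion of it from z=0 to z≈13.1. Closing with flat bottom and top caps and triangulating gives 24 facets — a regular 7-sided prism (a cylinder approximated with 7 flat sides), circumscribed radius ≈ 12.9 mm, height ≈ 13.1 mm.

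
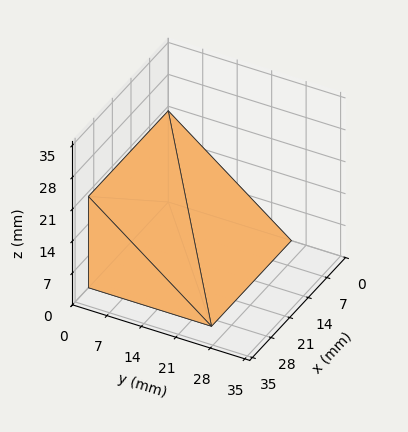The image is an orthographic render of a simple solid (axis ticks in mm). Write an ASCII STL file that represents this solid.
Reading the render: the shape is a wedge (ramp): 30 × 25 mm base, rising to 20 mm along the y=0 edge and sloping linearly to z=0 at y=25 (dimensions read to the nearest mm from the axis ticks). For the STL, each face is triangulated and given an outward normal.

solid part
  facet normal 0.0000 0.0000 -1.0000
    outer loop
      vertex 30.00 25.00 0.00
      vertex 30.00 0.00 0.00
      vertex 0.00 0.00 0.00
    endloop
  endfacet
  facet normal 0.0000 0.0000 -1.0000
    outer loop
      vertex 0.00 25.00 0.00
      vertex 30.00 25.00 0.00
      vertex 0.00 0.00 0.00
    endloop
  endfacet
  facet normal 0.0000 -1.0000 0.0000
    outer loop
      vertex 0.00 0.00 0.00
      vertex 30.00 0.00 0.00
      vertex 30.00 0.00 20.00
    endloop
  endfacet
  facet normal 0.0000 -1.0000 0.0000
    outer loop
      vertex 0.00 0.00 0.00
      vertex 30.00 0.00 20.00
      vertex 0.00 0.00 20.00
    endloop
  endfacet
  facet normal 0.0000 0.6247 0.7809
    outer loop
      vertex 0.00 0.00 20.00
      vertex 30.00 0.00 20.00
      vertex 30.00 25.00 0.00
    endloop
  endfacet
  facet normal 0.0000 0.6247 0.7809
    outer loop
      vertex 0.00 0.00 20.00
      vertex 30.00 25.00 0.00
      vertex 0.00 25.00 0.00
    endloop
  endfacet
  facet normal -1.0000 0.0000 0.0000
    outer loop
      vertex 0.00 0.00 20.00
      vertex 0.00 25.00 0.00
      vertex 0.00 0.00 0.00
    endloop
  endfacet
  facet normal 1.0000 0.0000 0.0000
    outer loop
      vertex 30.00 0.00 0.00
      vertex 30.00 25.00 0.00
      vertex 30.00 0.00 20.00
    endloop
  endfacet
endsolid part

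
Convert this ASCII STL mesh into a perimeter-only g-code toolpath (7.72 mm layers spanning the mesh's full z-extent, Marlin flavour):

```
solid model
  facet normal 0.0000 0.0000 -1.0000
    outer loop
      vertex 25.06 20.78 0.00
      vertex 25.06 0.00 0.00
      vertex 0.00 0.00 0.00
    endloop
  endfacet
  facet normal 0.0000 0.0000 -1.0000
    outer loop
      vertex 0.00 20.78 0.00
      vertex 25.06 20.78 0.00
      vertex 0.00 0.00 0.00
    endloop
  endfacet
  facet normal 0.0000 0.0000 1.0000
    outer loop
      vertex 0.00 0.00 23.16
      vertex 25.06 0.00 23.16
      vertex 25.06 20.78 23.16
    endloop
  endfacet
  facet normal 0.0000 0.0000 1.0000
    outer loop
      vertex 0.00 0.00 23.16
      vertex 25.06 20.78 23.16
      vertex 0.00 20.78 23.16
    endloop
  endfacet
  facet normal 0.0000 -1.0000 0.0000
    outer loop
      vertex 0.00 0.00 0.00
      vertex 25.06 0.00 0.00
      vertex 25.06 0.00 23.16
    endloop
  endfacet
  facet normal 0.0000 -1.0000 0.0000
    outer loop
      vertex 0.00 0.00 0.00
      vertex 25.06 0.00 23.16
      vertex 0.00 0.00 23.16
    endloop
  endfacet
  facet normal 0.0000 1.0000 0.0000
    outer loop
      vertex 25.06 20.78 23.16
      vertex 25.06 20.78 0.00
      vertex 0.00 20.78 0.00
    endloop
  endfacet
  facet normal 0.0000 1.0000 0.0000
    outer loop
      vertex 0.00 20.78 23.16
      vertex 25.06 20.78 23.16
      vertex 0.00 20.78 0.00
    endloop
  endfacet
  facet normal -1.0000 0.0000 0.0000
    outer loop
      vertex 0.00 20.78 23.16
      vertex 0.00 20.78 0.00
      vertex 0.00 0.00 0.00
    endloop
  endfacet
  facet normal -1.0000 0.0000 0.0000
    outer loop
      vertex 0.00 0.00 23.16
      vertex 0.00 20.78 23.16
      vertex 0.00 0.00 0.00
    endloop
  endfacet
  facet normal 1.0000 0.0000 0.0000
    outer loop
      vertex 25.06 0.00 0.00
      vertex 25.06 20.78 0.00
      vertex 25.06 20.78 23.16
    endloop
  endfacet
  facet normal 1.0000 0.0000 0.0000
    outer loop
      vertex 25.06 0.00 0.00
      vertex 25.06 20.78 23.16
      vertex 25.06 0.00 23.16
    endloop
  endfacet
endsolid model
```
; perimeter-only toolpath
G21 ; units = mm
G90 ; absolute positioning
G28 ; home
; layer 1
G0 Z7.72
G0 X0.00 Y0.00
G1 X25.06 Y0.00
G1 X25.06 Y20.78
G1 X0.00 Y20.78
G1 X0.00 Y0.00
; layer 2
G0 Z15.44
G0 X0.00 Y0.00
G1 X25.06 Y0.00
G1 X25.06 Y20.78
G1 X0.00 Y20.78
G1 X0.00 Y0.00
; layer 3
G0 Z23.16
G0 X0.00 Y0.00
G1 X25.06 Y0.00
G1 X25.06 Y20.78
G1 X0.00 Y20.78
G1 X0.00 Y0.00
M2 ; end

The solid is a rectangular box, roughly 25.1 × 20.8 mm footprint and 23.2 mm tall. Slicing at Δz = 7.72 mm — 3 equal slices spanning the solid's height, so layer i sits at z = i·h/3 — gives 3 non-empty perimeters. Each is a 4-segment closed polygon; G0 lifts to the layer z and rapids to the start vertex, then G1 traces the edges.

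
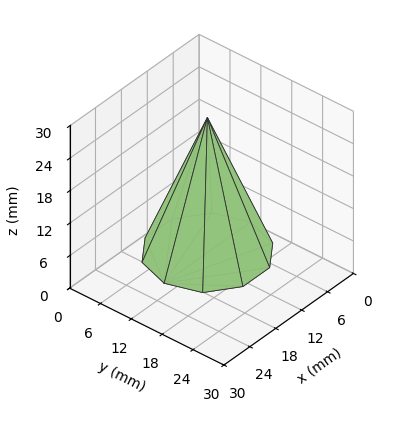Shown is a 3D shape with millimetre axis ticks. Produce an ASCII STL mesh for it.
Reading the render: the shape is a regular 10-sided pyramid, base circumscribed radius ≈ 10 mm, apex at z ≈ 25 mm (dimensions read to the nearest mm from the axis ticks). For the STL, each face is triangulated and given an outward normal.

solid part
  facet normal 0.0000 0.0000 -1.0000
    outer loop
      vertex 13.1 19.5 0.0
      vertex 18.1 15.9 0.0
      vertex 20.0 10.0 0.0
    endloop
  endfacet
  facet normal 0.0000 0.0000 -1.0000
    outer loop
      vertex 6.9 19.5 0.0
      vertex 13.1 19.5 0.0
      vertex 20.0 10.0 0.0
    endloop
  endfacet
  facet normal 0.0000 0.0000 -1.0000
    outer loop
      vertex 1.9 15.9 0.0
      vertex 6.9 19.5 0.0
      vertex 20.0 10.0 0.0
    endloop
  endfacet
  facet normal 0.0000 0.0000 -1.0000
    outer loop
      vertex 0.0 10.0 0.0
      vertex 1.9 15.9 0.0
      vertex 20.0 10.0 0.0
    endloop
  endfacet
  facet normal 0.0000 0.0000 -1.0000
    outer loop
      vertex 1.9 4.1 0.0
      vertex 0.0 10.0 0.0
      vertex 20.0 10.0 0.0
    endloop
  endfacet
  facet normal 0.0000 0.0000 -1.0000
    outer loop
      vertex 6.9 0.5 0.0
      vertex 1.9 4.1 0.0
      vertex 20.0 10.0 0.0
    endloop
  endfacet
  facet normal 0.0000 0.0000 -1.0000
    outer loop
      vertex 13.1 0.5 0.0
      vertex 6.9 0.5 0.0
      vertex 20.0 10.0 0.0
    endloop
  endfacet
  facet normal 0.0000 0.0000 -1.0000
    outer loop
      vertex 18.1 4.1 0.0
      vertex 13.1 0.5 0.0
      vertex 20.0 10.0 0.0
    endloop
  endfacet
  facet normal 0.8896 0.2865 0.3558
    outer loop
      vertex 20.0 10.0 0.0
      vertex 18.1 15.9 0.0
      vertex 10.0 10.0 25.0
    endloop
  endfacet
  facet normal 0.5460 0.7584 0.3559
    outer loop
      vertex 18.1 15.9 0.0
      vertex 13.1 19.5 0.0
      vertex 10.0 10.0 25.0
    endloop
  endfacet
  facet normal 0.0000 0.9348 0.3552
    outer loop
      vertex 13.1 19.5 0.0
      vertex 6.9 19.5 0.0
      vertex 10.0 10.0 25.0
    endloop
  endfacet
  facet normal -0.5460 0.7584 0.3559
    outer loop
      vertex 6.9 19.5 0.0
      vertex 1.9 15.9 0.0
      vertex 10.0 10.0 25.0
    endloop
  endfacet
  facet normal -0.8896 0.2865 0.3558
    outer loop
      vertex 1.9 15.9 0.0
      vertex 0.0 10.0 0.0
      vertex 10.0 10.0 25.0
    endloop
  endfacet
  facet normal -0.8896 -0.2865 0.3558
    outer loop
      vertex 0.0 10.0 0.0
      vertex 1.9 4.1 0.0
      vertex 10.0 10.0 25.0
    endloop
  endfacet
  facet normal -0.5460 -0.7584 0.3559
    outer loop
      vertex 1.9 4.1 0.0
      vertex 6.9 0.5 0.0
      vertex 10.0 10.0 25.0
    endloop
  endfacet
  facet normal 0.0000 -0.9348 0.3552
    outer loop
      vertex 6.9 0.5 0.0
      vertex 13.1 0.5 0.0
      vertex 10.0 10.0 25.0
    endloop
  endfacet
  facet normal 0.5460 -0.7584 0.3559
    outer loop
      vertex 13.1 0.5 0.0
      vertex 18.1 4.1 0.0
      vertex 10.0 10.0 25.0
    endloop
  endfacet
  facet normal 0.8896 -0.2865 0.3558
    outer loop
      vertex 18.1 4.1 0.0
      vertex 20.0 10.0 0.0
      vertex 10.0 10.0 25.0
    endloop
  endfacet
endsolid part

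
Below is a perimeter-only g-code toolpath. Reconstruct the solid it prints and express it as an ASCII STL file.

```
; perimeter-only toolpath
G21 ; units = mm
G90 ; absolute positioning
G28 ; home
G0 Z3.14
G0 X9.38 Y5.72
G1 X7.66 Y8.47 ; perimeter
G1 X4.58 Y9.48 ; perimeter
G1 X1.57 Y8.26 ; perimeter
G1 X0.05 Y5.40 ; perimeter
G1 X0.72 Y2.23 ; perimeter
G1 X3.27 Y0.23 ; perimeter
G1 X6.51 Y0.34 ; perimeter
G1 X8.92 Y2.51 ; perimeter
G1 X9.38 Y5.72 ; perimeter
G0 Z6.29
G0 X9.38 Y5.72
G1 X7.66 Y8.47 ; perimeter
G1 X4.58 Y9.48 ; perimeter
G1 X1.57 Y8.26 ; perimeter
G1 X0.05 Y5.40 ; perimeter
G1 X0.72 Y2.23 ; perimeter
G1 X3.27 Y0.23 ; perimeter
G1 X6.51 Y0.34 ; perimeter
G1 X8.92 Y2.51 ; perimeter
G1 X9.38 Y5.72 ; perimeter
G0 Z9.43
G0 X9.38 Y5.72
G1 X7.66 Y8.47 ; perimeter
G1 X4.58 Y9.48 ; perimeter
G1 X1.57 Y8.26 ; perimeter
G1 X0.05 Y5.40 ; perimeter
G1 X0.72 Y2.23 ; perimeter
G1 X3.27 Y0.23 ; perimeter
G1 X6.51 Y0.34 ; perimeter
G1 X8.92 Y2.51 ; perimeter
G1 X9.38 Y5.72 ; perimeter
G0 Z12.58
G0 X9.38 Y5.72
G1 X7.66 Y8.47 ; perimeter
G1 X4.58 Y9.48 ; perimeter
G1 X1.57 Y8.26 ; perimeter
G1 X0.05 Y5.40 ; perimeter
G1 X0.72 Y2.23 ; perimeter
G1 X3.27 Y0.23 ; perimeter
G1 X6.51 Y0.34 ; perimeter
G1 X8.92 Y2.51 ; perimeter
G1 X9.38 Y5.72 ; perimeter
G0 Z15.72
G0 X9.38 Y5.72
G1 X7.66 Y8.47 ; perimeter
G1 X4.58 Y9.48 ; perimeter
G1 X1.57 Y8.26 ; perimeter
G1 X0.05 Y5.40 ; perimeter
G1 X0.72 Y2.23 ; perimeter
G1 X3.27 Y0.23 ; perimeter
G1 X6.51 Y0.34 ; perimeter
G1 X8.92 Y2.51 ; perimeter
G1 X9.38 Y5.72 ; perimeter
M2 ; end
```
solid part
  facet normal 0.0000 0.0000 -1.0000
    outer loop
      vertex 4.58 9.48 0.00
      vertex 7.66 8.47 0.00
      vertex 9.38 5.72 0.00
    endloop
  endfacet
  facet normal 0.0000 0.0000 -1.0000
    outer loop
      vertex 1.57 8.26 0.00
      vertex 4.58 9.48 0.00
      vertex 9.38 5.72 0.00
    endloop
  endfacet
  facet normal 0.0000 0.0000 -1.0000
    outer loop
      vertex 0.05 5.40 0.00
      vertex 1.57 8.26 0.00
      vertex 9.38 5.72 0.00
    endloop
  endfacet
  facet normal 0.0000 0.0000 -1.0000
    outer loop
      vertex 0.72 2.23 0.00
      vertex 0.05 5.40 0.00
      vertex 9.38 5.72 0.00
    endloop
  endfacet
  facet normal 0.0000 0.0000 -1.0000
    outer loop
      vertex 3.27 0.23 0.00
      vertex 0.72 2.23 0.00
      vertex 9.38 5.72 0.00
    endloop
  endfacet
  facet normal 0.0000 0.0000 -1.0000
    outer loop
      vertex 6.51 0.34 0.00
      vertex 3.27 0.23 0.00
      vertex 9.38 5.72 0.00
    endloop
  endfacet
  facet normal 0.0000 0.0000 -1.0000
    outer loop
      vertex 8.92 2.51 0.00
      vertex 6.51 0.34 0.00
      vertex 9.38 5.72 0.00
    endloop
  endfacet
  facet normal 0.0000 0.0000 1.0000
    outer loop
      vertex 9.38 5.72 15.72
      vertex 7.66 8.47 15.72
      vertex 4.58 9.48 15.72
    endloop
  endfacet
  facet normal 0.0000 0.0000 1.0000
    outer loop
      vertex 9.38 5.72 15.72
      vertex 4.58 9.48 15.72
      vertex 1.57 8.26 15.72
    endloop
  endfacet
  facet normal 0.0000 0.0000 1.0000
    outer loop
      vertex 9.38 5.72 15.72
      vertex 1.57 8.26 15.72
      vertex 0.05 5.40 15.72
    endloop
  endfacet
  facet normal 0.0000 0.0000 1.0000
    outer loop
      vertex 9.38 5.72 15.72
      vertex 0.05 5.40 15.72
      vertex 0.72 2.23 15.72
    endloop
  endfacet
  facet normal 0.0000 0.0000 1.0000
    outer loop
      vertex 9.38 5.72 15.72
      vertex 0.72 2.23 15.72
      vertex 3.27 0.23 15.72
    endloop
  endfacet
  facet normal 0.0000 0.0000 1.0000
    outer loop
      vertex 9.38 5.72 15.72
      vertex 3.27 0.23 15.72
      vertex 6.51 0.34 15.72
    endloop
  endfacet
  facet normal 0.0000 0.0000 1.0000
    outer loop
      vertex 9.38 5.72 15.72
      vertex 6.51 0.34 15.72
      vertex 8.92 2.51 15.72
    endloop
  endfacet
  facet normal 0.8478 0.5303 0.0000
    outer loop
      vertex 9.38 5.72 0.00
      vertex 7.66 8.47 0.00
      vertex 7.66 8.47 15.72
    endloop
  endfacet
  facet normal 0.8478 0.5303 0.0000
    outer loop
      vertex 9.38 5.72 0.00
      vertex 7.66 8.47 15.72
      vertex 9.38 5.72 15.72
    endloop
  endfacet
  facet normal 0.3116 0.9502 0.0000
    outer loop
      vertex 7.66 8.47 0.00
      vertex 4.58 9.48 0.00
      vertex 4.58 9.48 15.72
    endloop
  endfacet
  facet normal 0.3116 0.9502 0.0000
    outer loop
      vertex 7.66 8.47 0.00
      vertex 4.58 9.48 15.72
      vertex 7.66 8.47 15.72
    endloop
  endfacet
  facet normal -0.3756 0.9268 0.0000
    outer loop
      vertex 4.58 9.48 0.00
      vertex 1.57 8.26 0.00
      vertex 1.57 8.26 15.72
    endloop
  endfacet
  facet normal -0.3756 0.9268 0.0000
    outer loop
      vertex 4.58 9.48 0.00
      vertex 1.57 8.26 15.72
      vertex 4.58 9.48 15.72
    endloop
  endfacet
  facet normal -0.8830 0.4693 0.0000
    outer loop
      vertex 1.57 8.26 0.00
      vertex 0.05 5.40 0.00
      vertex 0.05 5.40 15.72
    endloop
  endfacet
  facet normal -0.8830 0.4693 0.0000
    outer loop
      vertex 1.57 8.26 0.00
      vertex 0.05 5.40 15.72
      vertex 1.57 8.26 15.72
    endloop
  endfacet
  facet normal -0.9784 -0.2068 0.0000
    outer loop
      vertex 0.05 5.40 0.00
      vertex 0.72 2.23 0.00
      vertex 0.72 2.23 15.72
    endloop
  endfacet
  facet normal -0.9784 -0.2068 0.0000
    outer loop
      vertex 0.05 5.40 0.00
      vertex 0.72 2.23 15.72
      vertex 0.05 5.40 15.72
    endloop
  endfacet
  facet normal -0.6171 -0.7869 0.0000
    outer loop
      vertex 0.72 2.23 0.00
      vertex 3.27 0.23 0.00
      vertex 3.27 0.23 15.72
    endloop
  endfacet
  facet normal -0.6171 -0.7869 0.0000
    outer loop
      vertex 0.72 2.23 0.00
      vertex 3.27 0.23 15.72
      vertex 0.72 2.23 15.72
    endloop
  endfacet
  facet normal 0.0339 -0.9994 0.0000
    outer loop
      vertex 3.27 0.23 0.00
      vertex 6.51 0.34 0.00
      vertex 6.51 0.34 15.72
    endloop
  endfacet
  facet normal 0.0339 -0.9994 0.0000
    outer loop
      vertex 3.27 0.23 0.00
      vertex 6.51 0.34 15.72
      vertex 3.27 0.23 15.72
    endloop
  endfacet
  facet normal 0.6691 -0.7431 0.0000
    outer loop
      vertex 6.51 0.34 0.00
      vertex 8.92 2.51 0.00
      vertex 8.92 2.51 15.72
    endloop
  endfacet
  facet normal 0.6691 -0.7431 0.0000
    outer loop
      vertex 6.51 0.34 0.00
      vertex 8.92 2.51 15.72
      vertex 6.51 0.34 15.72
    endloop
  endfacet
  facet normal 0.9899 -0.1419 0.0000
    outer loop
      vertex 8.92 2.51 0.00
      vertex 9.38 5.72 0.00
      vertex 9.38 5.72 15.72
    endloop
  endfacet
  facet normal 0.9899 -0.1419 0.0000
    outer loop
      vertex 8.92 2.51 0.00
      vertex 9.38 5.72 15.72
      vertex 8.92 2.51 15.72
    endloop
  endfacet
endsolid part

The G0 Z moves step by Δz≈3.14 mm. Every layer's G1 loop is the same polygon, so the solid is a straight extrusion of it from z=0 to z≈15.7. Closing with flat bottom and top caps and triangulating gives 32 facets — a regular 9-sided prism (a cylinder approximated with 9 flat sides), circumscribed radius ≈ 4.74 mm, height ≈ 15.7 mm.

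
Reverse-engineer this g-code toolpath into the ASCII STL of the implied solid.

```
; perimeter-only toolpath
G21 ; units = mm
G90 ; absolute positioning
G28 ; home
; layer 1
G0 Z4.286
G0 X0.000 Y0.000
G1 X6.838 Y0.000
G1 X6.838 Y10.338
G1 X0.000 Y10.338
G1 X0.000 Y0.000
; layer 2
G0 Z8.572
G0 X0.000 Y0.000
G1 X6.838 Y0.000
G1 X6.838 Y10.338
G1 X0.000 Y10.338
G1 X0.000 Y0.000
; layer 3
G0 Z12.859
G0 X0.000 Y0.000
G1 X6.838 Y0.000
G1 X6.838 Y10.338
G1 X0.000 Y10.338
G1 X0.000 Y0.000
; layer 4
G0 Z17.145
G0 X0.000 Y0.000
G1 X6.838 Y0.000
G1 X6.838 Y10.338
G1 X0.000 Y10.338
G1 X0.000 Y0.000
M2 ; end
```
solid part
  facet normal 0.0000 0.0000 -1.0000
    outer loop
      vertex 6.838 10.338 0.000
      vertex 6.838 0.000 0.000
      vertex 0.000 0.000 0.000
    endloop
  endfacet
  facet normal 0.0000 0.0000 -1.0000
    outer loop
      vertex 0.000 10.338 0.000
      vertex 6.838 10.338 0.000
      vertex 0.000 0.000 0.000
    endloop
  endfacet
  facet normal 0.0000 0.0000 1.0000
    outer loop
      vertex 0.000 0.000 17.145
      vertex 6.838 0.000 17.145
      vertex 6.838 10.338 17.145
    endloop
  endfacet
  facet normal 0.0000 0.0000 1.0000
    outer loop
      vertex 0.000 0.000 17.145
      vertex 6.838 10.338 17.145
      vertex 0.000 10.338 17.145
    endloop
  endfacet
  facet normal 0.0000 -1.0000 0.0000
    outer loop
      vertex 0.000 0.000 0.000
      vertex 6.838 0.000 0.000
      vertex 6.838 0.000 17.145
    endloop
  endfacet
  facet normal 0.0000 -1.0000 0.0000
    outer loop
      vertex 0.000 0.000 0.000
      vertex 6.838 0.000 17.145
      vertex 0.000 0.000 17.145
    endloop
  endfacet
  facet normal 0.0000 1.0000 0.0000
    outer loop
      vertex 6.838 10.338 17.145
      vertex 6.838 10.338 0.000
      vertex 0.000 10.338 0.000
    endloop
  endfacet
  facet normal 0.0000 1.0000 0.0000
    outer loop
      vertex 0.000 10.338 17.145
      vertex 6.838 10.338 17.145
      vertex 0.000 10.338 0.000
    endloop
  endfacet
  facet normal -1.0000 0.0000 0.0000
    outer loop
      vertex 0.000 10.338 17.145
      vertex 0.000 10.338 0.000
      vertex 0.000 0.000 0.000
    endloop
  endfacet
  facet normal -1.0000 0.0000 0.0000
    outer loop
      vertex 0.000 0.000 17.145
      vertex 0.000 10.338 17.145
      vertex 0.000 0.000 0.000
    endloop
  endfacet
  facet normal 1.0000 0.0000 0.0000
    outer loop
      vertex 6.838 0.000 0.000
      vertex 6.838 10.338 0.000
      vertex 6.838 10.338 17.145
    endloop
  endfacet
  facet normal 1.0000 0.0000 0.0000
    outer loop
      vertex 6.838 0.000 0.000
      vertex 6.838 10.338 17.145
      vertex 6.838 0.000 17.145
    endloop
  endfacet
endsolid part

The G0 Z moves step by Δz≈4.286 mm. Every layer's G1 loop is the same polygon, so the solid is a straight extrusion of it from z=0 to z≈17.1. Closing with flat bottom and top caps and triangulating gives 12 facets — a rectangular box, roughly 6.84 × 10.3 mm footprint and 17.1 mm tall.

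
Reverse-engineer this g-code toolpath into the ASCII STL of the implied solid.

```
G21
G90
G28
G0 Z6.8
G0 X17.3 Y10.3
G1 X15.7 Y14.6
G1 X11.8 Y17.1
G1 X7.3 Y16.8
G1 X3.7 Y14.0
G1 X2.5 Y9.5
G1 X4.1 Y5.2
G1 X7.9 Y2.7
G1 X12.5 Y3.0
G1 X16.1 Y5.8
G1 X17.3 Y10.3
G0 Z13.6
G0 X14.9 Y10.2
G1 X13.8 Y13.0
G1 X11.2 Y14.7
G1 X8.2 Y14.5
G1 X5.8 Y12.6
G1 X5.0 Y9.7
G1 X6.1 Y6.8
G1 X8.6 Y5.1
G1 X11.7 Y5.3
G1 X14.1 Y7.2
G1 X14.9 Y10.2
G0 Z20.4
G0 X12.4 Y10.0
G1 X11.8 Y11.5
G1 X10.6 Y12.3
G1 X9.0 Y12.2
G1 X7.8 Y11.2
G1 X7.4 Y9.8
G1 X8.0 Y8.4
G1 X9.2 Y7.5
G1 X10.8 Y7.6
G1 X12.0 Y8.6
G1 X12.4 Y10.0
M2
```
solid part
  facet normal 0.0000 0.0000 -1.0000
    outer loop
      vertex 12.5 19.5 0.0
      vertex 17.6 16.1 0.0
      vertex 19.8 10.4 0.0
    endloop
  endfacet
  facet normal 0.0000 0.0000 -1.0000
    outer loop
      vertex 6.4 19.1 0.0
      vertex 12.5 19.5 0.0
      vertex 19.8 10.4 0.0
    endloop
  endfacet
  facet normal 0.0000 0.0000 -1.0000
    outer loop
      vertex 1.6 15.3 0.0
      vertex 6.4 19.1 0.0
      vertex 19.8 10.4 0.0
    endloop
  endfacet
  facet normal 0.0000 0.0000 -1.0000
    outer loop
      vertex 0.0 9.4 0.0
      vertex 1.6 15.3 0.0
      vertex 19.8 10.4 0.0
    endloop
  endfacet
  facet normal 0.0000 0.0000 -1.0000
    outer loop
      vertex 2.2 3.7 0.0
      vertex 0.0 9.4 0.0
      vertex 19.8 10.4 0.0
    endloop
  endfacet
  facet normal 0.0000 0.0000 -1.0000
    outer loop
      vertex 7.3 0.3 0.0
      vertex 2.2 3.7 0.0
      vertex 19.8 10.4 0.0
    endloop
  endfacet
  facet normal 0.0000 0.0000 -1.0000
    outer loop
      vertex 13.4 0.7 0.0
      vertex 7.3 0.3 0.0
      vertex 19.8 10.4 0.0
    endloop
  endfacet
  facet normal 0.0000 0.0000 -1.0000
    outer loop
      vertex 18.2 4.5 0.0
      vertex 13.4 0.7 0.0
      vertex 19.8 10.4 0.0
    endloop
  endfacet
  facet normal 0.8816 0.3403 0.3271
    outer loop
      vertex 19.8 10.4 0.0
      vertex 17.6 16.1 0.0
      vertex 9.9 9.9 27.2
    endloop
  endfacet
  facet normal 0.5241 0.7861 0.3276
    outer loop
      vertex 17.6 16.1 0.0
      vertex 12.5 19.5 0.0
      vertex 9.9 9.9 27.2
    endloop
  endfacet
  facet normal -0.0618 0.9430 0.3269
    outer loop
      vertex 12.5 19.5 0.0
      vertex 6.4 19.1 0.0
      vertex 9.9 9.9 27.2
    endloop
  endfacet
  facet normal -0.5868 0.7412 0.3262
    outer loop
      vertex 6.4 19.1 0.0
      vertex 1.6 15.3 0.0
      vertex 9.9 9.9 27.2
    endloop
  endfacet
  facet normal -0.9120 0.2473 0.3274
    outer loop
      vertex 1.6 15.3 0.0
      vertex 0.0 9.4 0.0
      vertex 9.9 9.9 27.2
    endloop
  endfacet
  facet normal -0.8816 -0.3403 0.3271
    outer loop
      vertex 0.0 9.4 0.0
      vertex 2.2 3.7 0.0
      vertex 9.9 9.9 27.2
    endloop
  endfacet
  facet normal -0.5241 -0.7861 0.3276
    outer loop
      vertex 2.2 3.7 0.0
      vertex 7.3 0.3 0.0
      vertex 9.9 9.9 27.2
    endloop
  endfacet
  facet normal 0.0618 -0.9430 0.3269
    outer loop
      vertex 7.3 0.3 0.0
      vertex 13.4 0.7 0.0
      vertex 9.9 9.9 27.2
    endloop
  endfacet
  facet normal 0.5868 -0.7412 0.3262
    outer loop
      vertex 13.4 0.7 0.0
      vertex 18.2 4.5 0.0
      vertex 9.9 9.9 27.2
    endloop
  endfacet
  facet normal 0.9120 -0.2473 0.3274
    outer loop
      vertex 18.2 4.5 0.0
      vertex 19.8 10.4 0.0
      vertex 9.9 9.9 27.2
    endloop
  endfacet
endsolid part

The G0 Z moves step by Δz≈6.8 mm. The G1 loops shrink linearly with z, so the solid tapers from its base footprint up to z≈27.2. Closing with a flat bottom cap and the tapered top and triangulating gives 18 facets — a regular 10-sided pyramid, base circumscribed radius ≈ 9.9 mm, apex at z ≈ 27.2 mm.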